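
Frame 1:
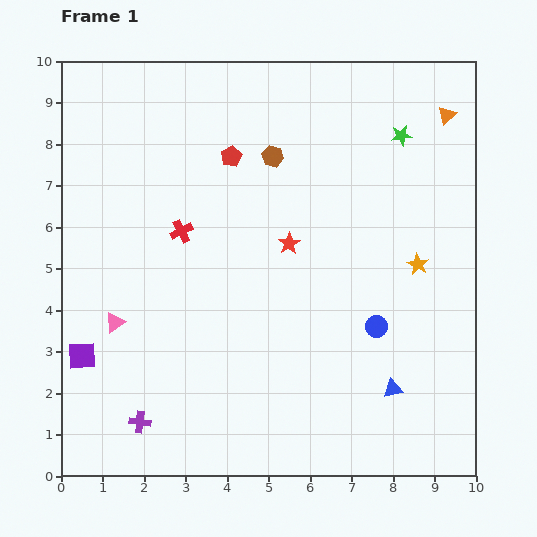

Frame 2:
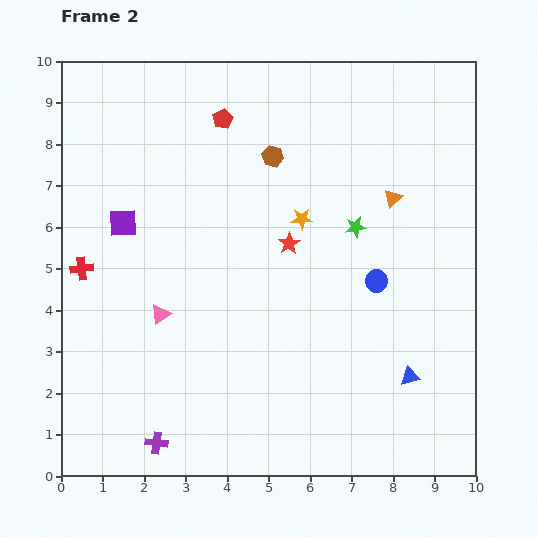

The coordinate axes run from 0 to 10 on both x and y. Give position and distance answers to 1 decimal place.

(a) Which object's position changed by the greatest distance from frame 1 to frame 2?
the purple square

(moved 3.4; next 3.0)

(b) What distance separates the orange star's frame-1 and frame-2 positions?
3.0

The orange star moved from (8.6, 5.1) to (5.8, 6.2), a distance of √(2.8² + 1.1²) ≈ 3.0.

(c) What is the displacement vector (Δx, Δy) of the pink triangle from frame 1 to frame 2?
(1.1, 0.2)

The pink triangle was at (1.3, 3.7) in frame 1 and (2.4, 3.9) in frame 2.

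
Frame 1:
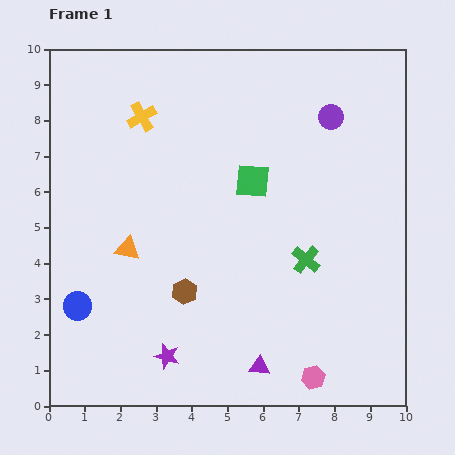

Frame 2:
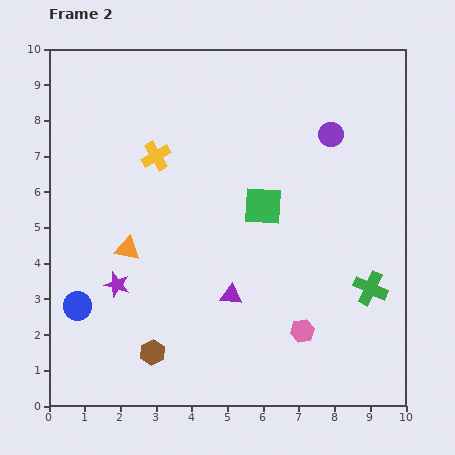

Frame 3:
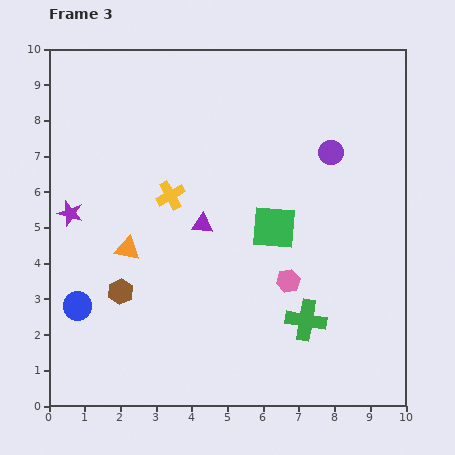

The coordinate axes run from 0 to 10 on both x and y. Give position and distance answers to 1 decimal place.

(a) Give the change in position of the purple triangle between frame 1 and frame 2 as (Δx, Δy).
(-0.8, 2.0)

The purple triangle was at (5.9, 1.1) in frame 1 and (5.1, 3.1) in frame 2.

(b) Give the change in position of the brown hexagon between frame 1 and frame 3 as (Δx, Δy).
(-1.8, 0.0)

The brown hexagon was at (3.8, 3.2) in frame 1 and (2.0, 3.2) in frame 3.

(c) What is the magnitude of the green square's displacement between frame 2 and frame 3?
0.7

The green square moved from (6.0, 5.6) to (6.3, 5.0), a distance of √(0.3² + 0.6²) ≈ 0.7.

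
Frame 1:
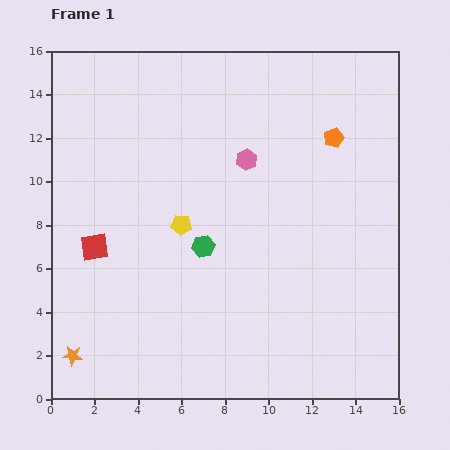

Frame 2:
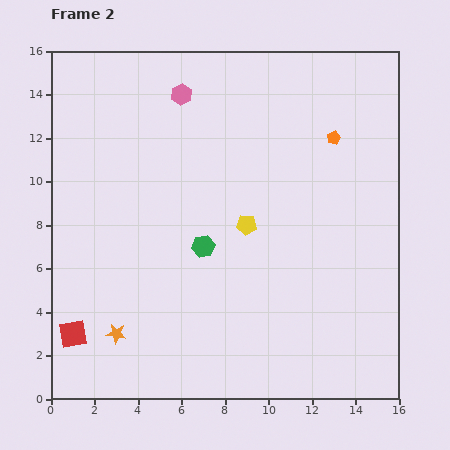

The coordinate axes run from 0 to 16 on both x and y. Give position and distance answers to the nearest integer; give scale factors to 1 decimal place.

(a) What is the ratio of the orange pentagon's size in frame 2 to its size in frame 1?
0.7×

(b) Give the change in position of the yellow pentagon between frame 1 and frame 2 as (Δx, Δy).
(3, 0)

The yellow pentagon was at (6, 8) in frame 1 and (9, 8) in frame 2.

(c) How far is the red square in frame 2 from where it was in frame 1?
4

The red square moved from (2, 7) to (1, 3), a distance of √(1² + 4²) ≈ 4.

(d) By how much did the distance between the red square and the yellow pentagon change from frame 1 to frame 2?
+5

Distance in frame 1: 4. Distance in frame 2: 9.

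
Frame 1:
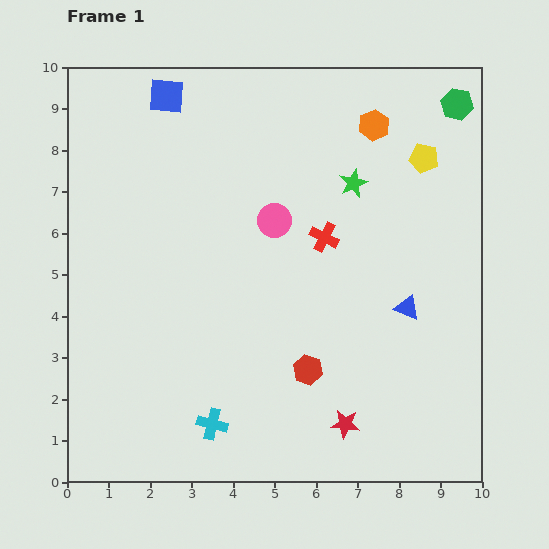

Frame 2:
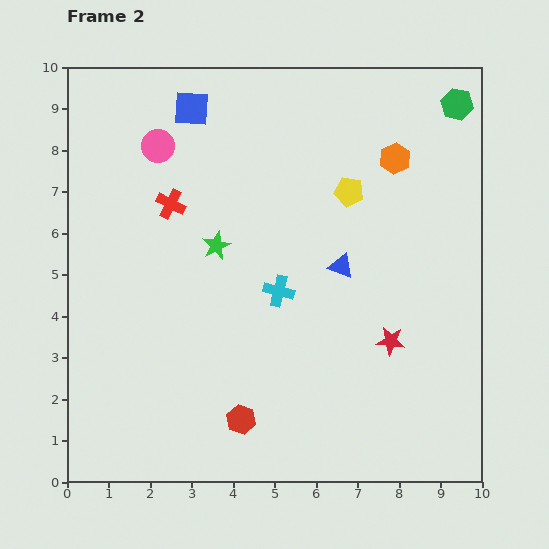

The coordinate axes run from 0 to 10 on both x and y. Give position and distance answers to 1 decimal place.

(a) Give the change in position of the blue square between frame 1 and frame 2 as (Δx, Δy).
(0.6, -0.3)

The blue square was at (2.4, 9.3) in frame 1 and (3.0, 9.0) in frame 2.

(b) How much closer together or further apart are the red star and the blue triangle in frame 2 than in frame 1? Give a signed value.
-1.0

Distance in frame 1: 3.2. Distance in frame 2: 2.2.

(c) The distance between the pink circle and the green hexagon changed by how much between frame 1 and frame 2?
+2.1

Distance in frame 1: 5.2. Distance in frame 2: 7.3.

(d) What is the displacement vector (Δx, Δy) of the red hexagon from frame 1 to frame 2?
(-1.6, -1.2)

The red hexagon was at (5.8, 2.7) in frame 1 and (4.2, 1.5) in frame 2.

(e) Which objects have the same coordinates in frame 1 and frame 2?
the green hexagon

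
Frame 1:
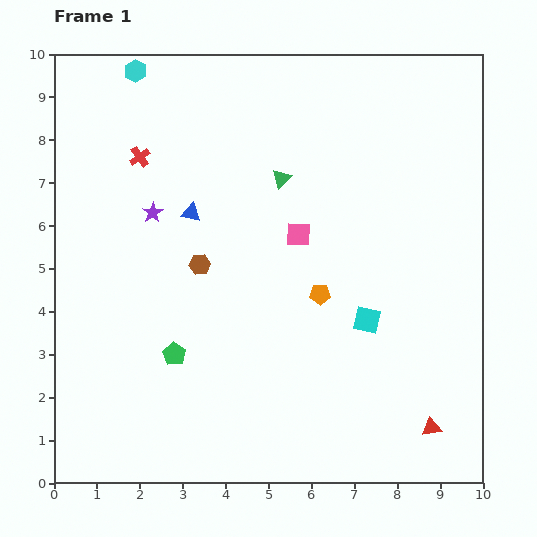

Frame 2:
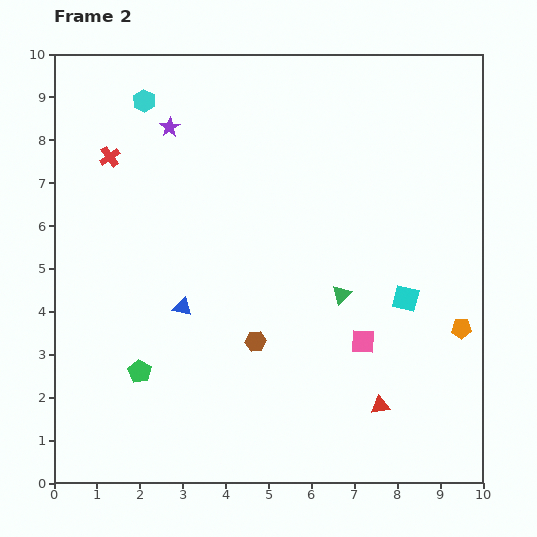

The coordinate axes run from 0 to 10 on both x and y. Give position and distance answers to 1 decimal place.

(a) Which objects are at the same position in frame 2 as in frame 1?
none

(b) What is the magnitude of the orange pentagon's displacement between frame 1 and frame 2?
3.4

The orange pentagon moved from (6.2, 4.4) to (9.5, 3.6), a distance of √(3.3² + 0.8²) ≈ 3.4.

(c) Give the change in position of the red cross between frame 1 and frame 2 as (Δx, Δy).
(-0.7, 0.0)

The red cross was at (2.0, 7.6) in frame 1 and (1.3, 7.6) in frame 2.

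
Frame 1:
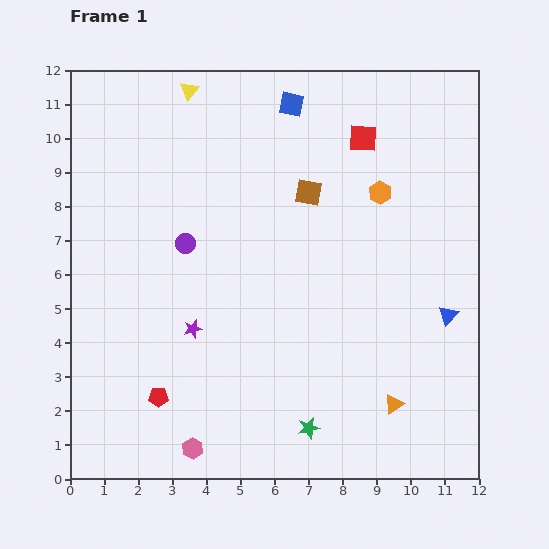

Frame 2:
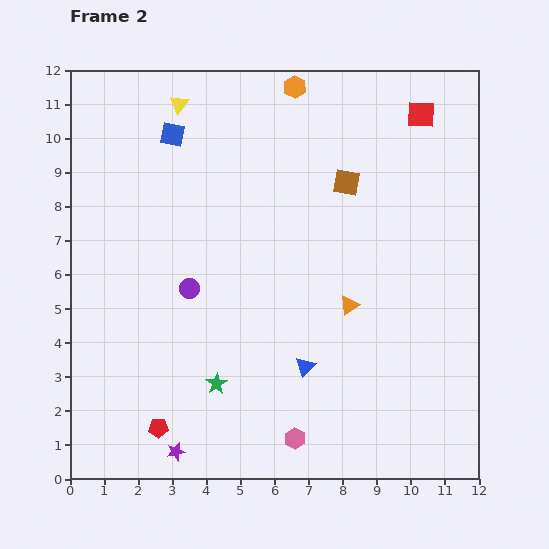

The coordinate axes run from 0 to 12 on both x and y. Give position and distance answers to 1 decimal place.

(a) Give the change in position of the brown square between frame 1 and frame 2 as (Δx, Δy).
(1.1, 0.3)

The brown square was at (7.0, 8.4) in frame 1 and (8.1, 8.7) in frame 2.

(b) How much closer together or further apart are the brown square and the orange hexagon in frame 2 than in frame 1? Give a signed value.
+1.1

Distance in frame 1: 2.1. Distance in frame 2: 3.2.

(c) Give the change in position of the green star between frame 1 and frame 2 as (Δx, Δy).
(-2.7, 1.3)

The green star was at (7.0, 1.5) in frame 1 and (4.3, 2.8) in frame 2.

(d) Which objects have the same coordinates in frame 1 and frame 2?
none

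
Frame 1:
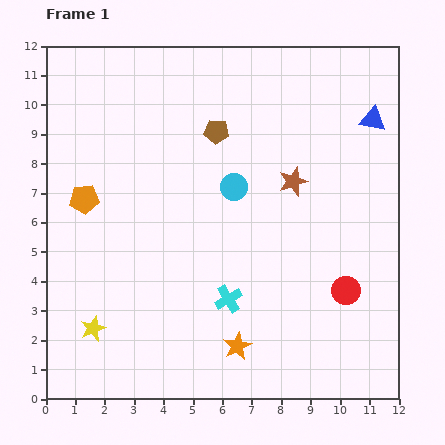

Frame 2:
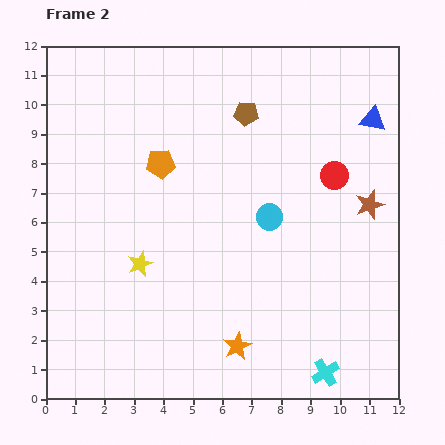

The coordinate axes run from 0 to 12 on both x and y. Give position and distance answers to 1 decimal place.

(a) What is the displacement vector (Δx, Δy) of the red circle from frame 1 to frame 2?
(-0.4, 3.9)

The red circle was at (10.2, 3.7) in frame 1 and (9.8, 7.6) in frame 2.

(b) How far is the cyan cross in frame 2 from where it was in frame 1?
4.1

The cyan cross moved from (6.2, 3.4) to (9.5, 0.9), a distance of √(3.3² + 2.5²) ≈ 4.1.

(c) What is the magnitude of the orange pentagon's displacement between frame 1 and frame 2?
2.9

The orange pentagon moved from (1.3, 6.8) to (3.9, 8.0), a distance of √(2.6² + 1.2²) ≈ 2.9.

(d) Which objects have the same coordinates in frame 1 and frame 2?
the orange star, the blue triangle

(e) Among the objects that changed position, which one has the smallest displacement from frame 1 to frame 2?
the brown pentagon

(moved 1.2)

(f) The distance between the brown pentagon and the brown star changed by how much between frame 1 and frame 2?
+2.1

Distance in frame 1: 3.1. Distance in frame 2: 5.2.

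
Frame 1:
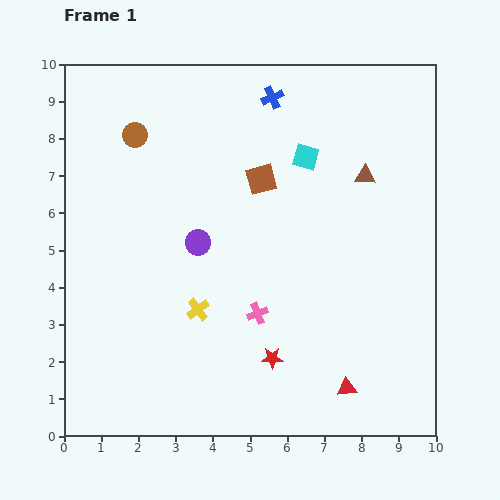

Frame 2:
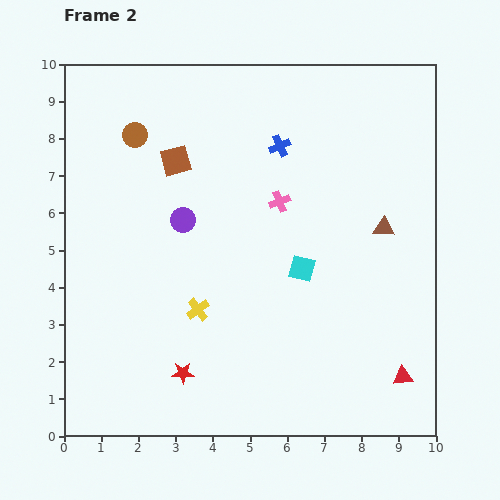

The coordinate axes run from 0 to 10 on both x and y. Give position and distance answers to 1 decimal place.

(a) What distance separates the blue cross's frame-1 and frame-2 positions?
1.3

The blue cross moved from (5.6, 9.1) to (5.8, 7.8), a distance of √(0.2² + 1.3²) ≈ 1.3.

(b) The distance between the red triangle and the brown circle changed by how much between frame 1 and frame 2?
+0.8

Distance in frame 1: 8.9. Distance in frame 2: 9.7.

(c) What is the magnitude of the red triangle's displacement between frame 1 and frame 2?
1.5

The red triangle moved from (7.6, 1.3) to (9.1, 1.6), a distance of √(1.5² + 0.3²) ≈ 1.5.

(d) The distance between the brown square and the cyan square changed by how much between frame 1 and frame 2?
+3.2

Distance in frame 1: 1.3. Distance in frame 2: 4.5.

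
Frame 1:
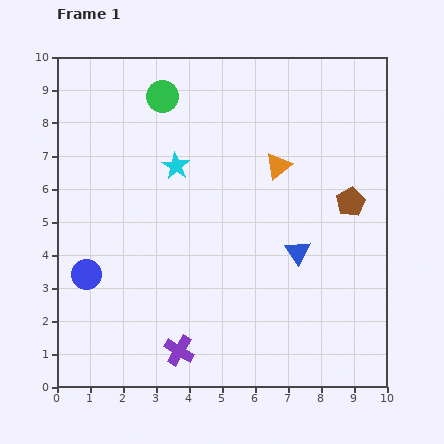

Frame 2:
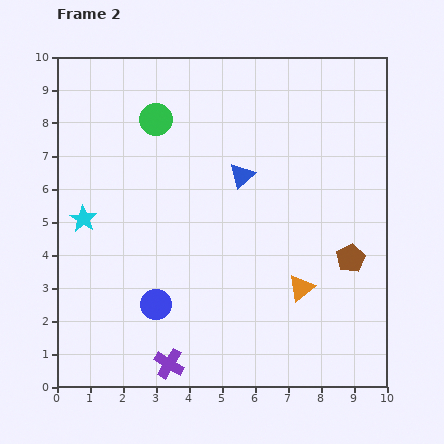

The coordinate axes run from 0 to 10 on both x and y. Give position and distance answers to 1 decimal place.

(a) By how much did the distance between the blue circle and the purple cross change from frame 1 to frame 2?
-1.8

Distance in frame 1: 3.6. Distance in frame 2: 1.8.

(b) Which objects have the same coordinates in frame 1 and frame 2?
none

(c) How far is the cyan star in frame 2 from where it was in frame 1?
3.2

The cyan star moved from (3.6, 6.7) to (0.8, 5.1), a distance of √(2.8² + 1.6²) ≈ 3.2.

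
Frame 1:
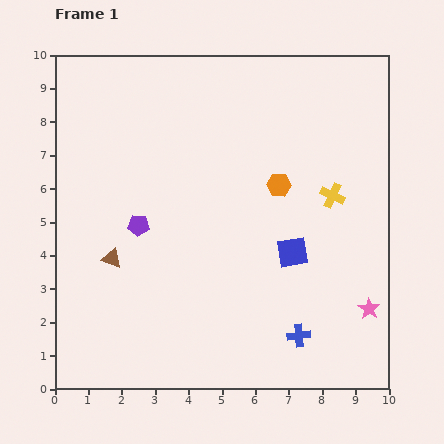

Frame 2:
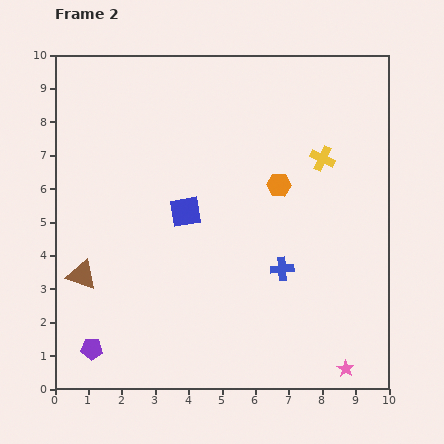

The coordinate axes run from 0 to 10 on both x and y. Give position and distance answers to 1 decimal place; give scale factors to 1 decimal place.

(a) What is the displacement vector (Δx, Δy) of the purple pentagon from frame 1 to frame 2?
(-1.4, -3.7)

The purple pentagon was at (2.5, 4.9) in frame 1 and (1.1, 1.2) in frame 2.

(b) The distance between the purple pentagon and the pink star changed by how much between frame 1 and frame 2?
+0.3

Distance in frame 1: 7.3. Distance in frame 2: 7.6.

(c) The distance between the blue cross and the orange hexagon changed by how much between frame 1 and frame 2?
-2.0

Distance in frame 1: 4.5. Distance in frame 2: 2.5.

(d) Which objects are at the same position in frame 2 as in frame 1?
the orange hexagon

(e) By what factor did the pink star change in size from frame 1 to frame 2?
0.8×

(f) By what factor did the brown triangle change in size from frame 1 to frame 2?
1.5×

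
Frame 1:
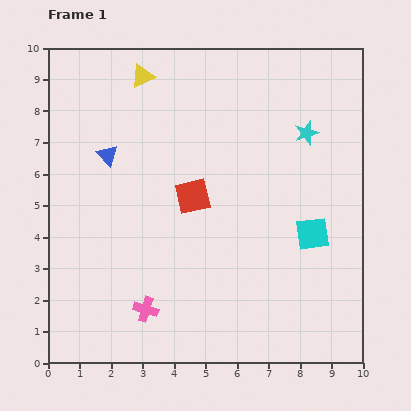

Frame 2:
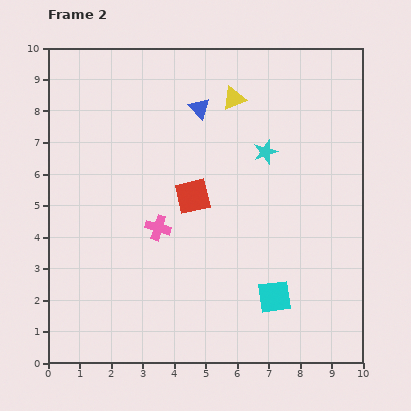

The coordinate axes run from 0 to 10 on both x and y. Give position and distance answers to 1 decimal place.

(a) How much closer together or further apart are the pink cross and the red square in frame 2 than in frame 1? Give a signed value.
-2.4

Distance in frame 1: 3.9. Distance in frame 2: 1.5.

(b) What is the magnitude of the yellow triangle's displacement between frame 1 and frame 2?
3.0

The yellow triangle moved from (3.0, 9.1) to (5.9, 8.4), a distance of √(2.9² + 0.7²) ≈ 3.0.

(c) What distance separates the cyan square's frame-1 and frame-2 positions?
2.3

The cyan square moved from (8.4, 4.1) to (7.2, 2.1), a distance of √(1.2² + 2.0²) ≈ 2.3.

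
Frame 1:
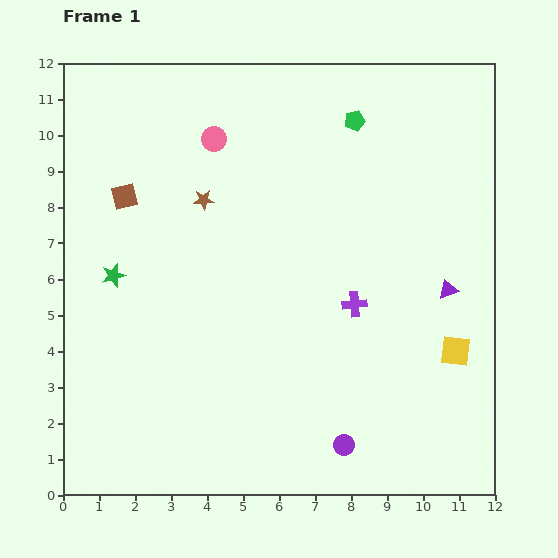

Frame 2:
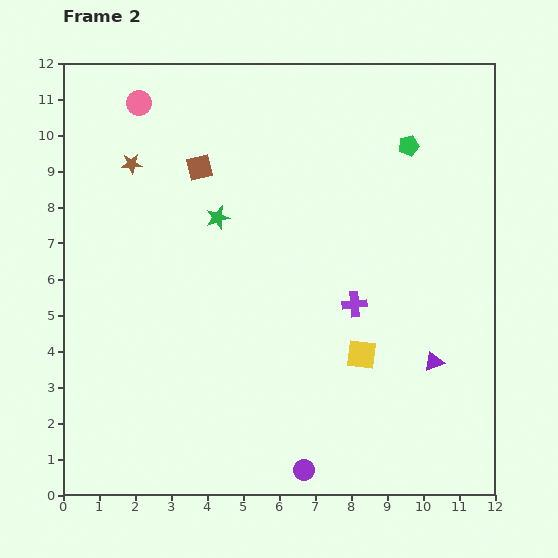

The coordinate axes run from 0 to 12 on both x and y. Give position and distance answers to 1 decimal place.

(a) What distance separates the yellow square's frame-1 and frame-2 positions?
2.6

The yellow square moved from (10.9, 4.0) to (8.3, 3.9), a distance of √(2.6² + 0.1²) ≈ 2.6.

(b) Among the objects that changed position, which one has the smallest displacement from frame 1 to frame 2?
the purple circle

(moved 1.3)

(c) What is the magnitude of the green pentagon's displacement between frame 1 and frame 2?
1.7

The green pentagon moved from (8.1, 10.4) to (9.6, 9.7), a distance of √(1.5² + 0.7²) ≈ 1.7.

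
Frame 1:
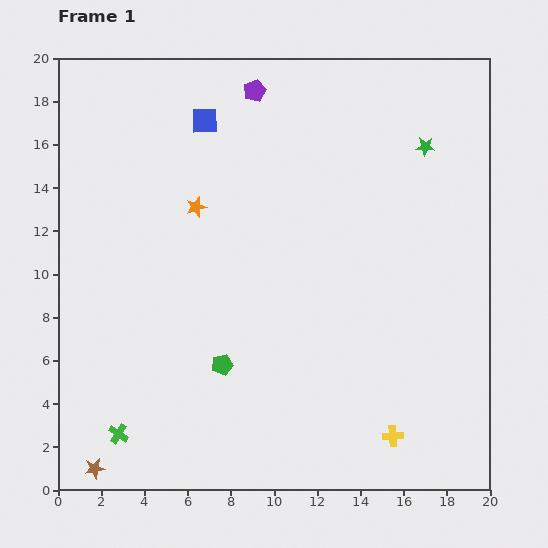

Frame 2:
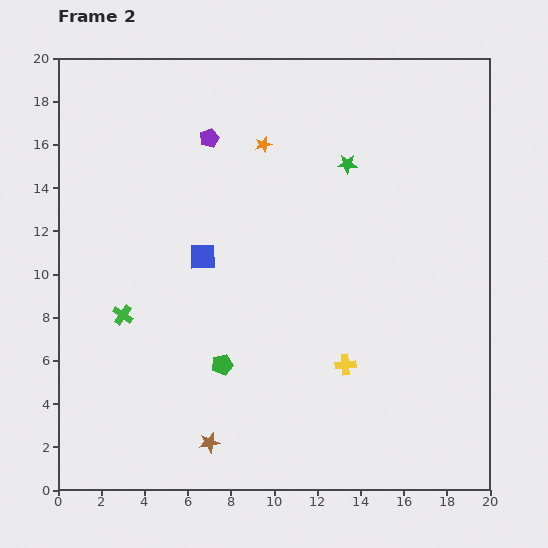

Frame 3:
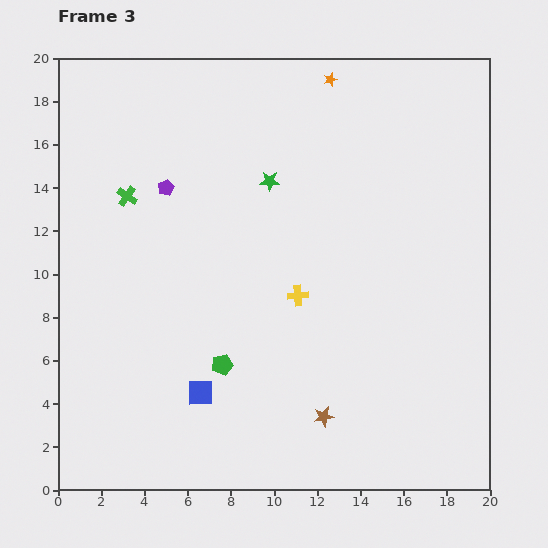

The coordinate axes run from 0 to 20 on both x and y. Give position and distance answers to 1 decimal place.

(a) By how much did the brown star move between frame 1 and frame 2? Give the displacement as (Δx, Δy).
(5.3, 1.2)

The brown star was at (1.7, 1.0) in frame 1 and (7.0, 2.2) in frame 2.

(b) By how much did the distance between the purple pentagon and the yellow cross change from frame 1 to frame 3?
-9.3

Distance in frame 1: 17.2. Distance in frame 3: 7.9.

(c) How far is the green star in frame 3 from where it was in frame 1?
7.4

The green star moved from (17.0, 15.9) to (9.8, 14.3), a distance of √(7.2² + 1.6²) ≈ 7.4.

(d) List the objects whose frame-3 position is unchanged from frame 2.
the green pentagon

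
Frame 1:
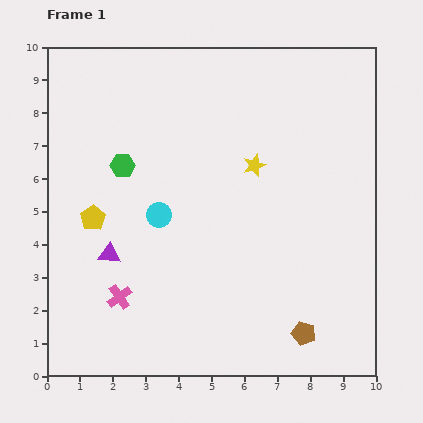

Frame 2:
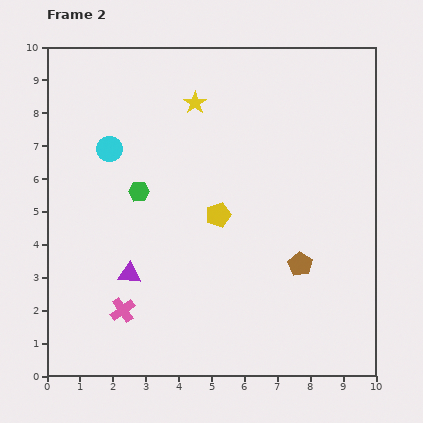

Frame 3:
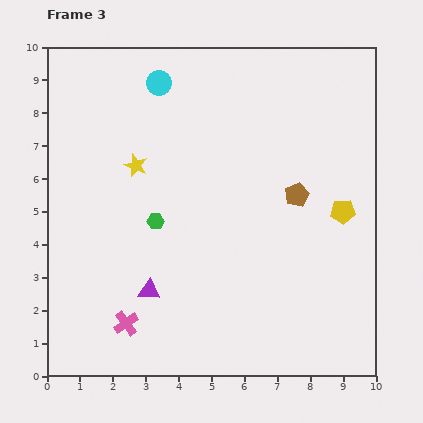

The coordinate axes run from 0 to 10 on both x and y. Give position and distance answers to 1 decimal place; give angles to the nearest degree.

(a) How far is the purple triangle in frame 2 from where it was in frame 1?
0.8

The purple triangle moved from (1.9, 3.7) to (2.5, 3.1), a distance of √(0.6² + 0.6²) ≈ 0.8.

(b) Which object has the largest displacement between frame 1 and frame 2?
the yellow pentagon

(moved 3.8; next 2.6)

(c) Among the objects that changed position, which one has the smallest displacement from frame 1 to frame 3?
the pink cross

(moved 0.8)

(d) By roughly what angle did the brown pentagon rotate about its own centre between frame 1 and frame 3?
31° clockwise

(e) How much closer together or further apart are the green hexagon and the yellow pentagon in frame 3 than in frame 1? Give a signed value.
+3.9

Distance in frame 1: 1.8. Distance in frame 3: 5.7.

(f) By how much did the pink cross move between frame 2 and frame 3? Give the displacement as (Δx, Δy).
(0.1, -0.4)

The pink cross was at (2.3, 2.0) in frame 2 and (2.4, 1.6) in frame 3.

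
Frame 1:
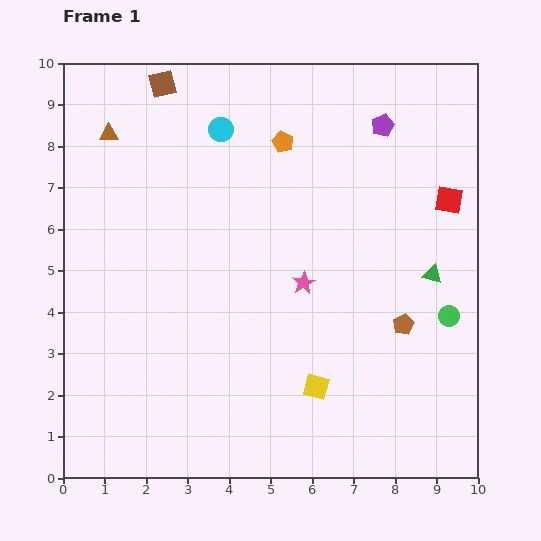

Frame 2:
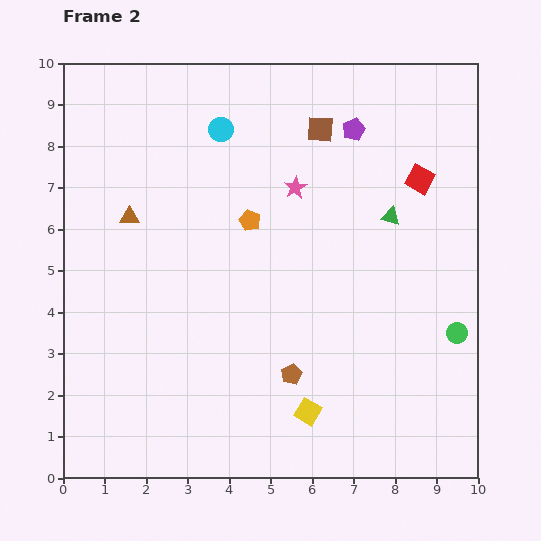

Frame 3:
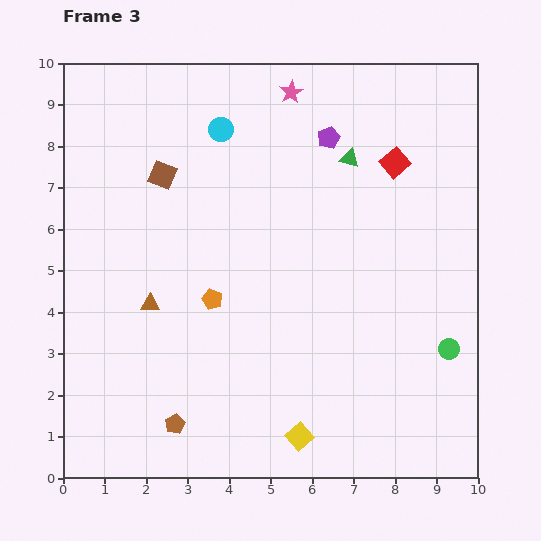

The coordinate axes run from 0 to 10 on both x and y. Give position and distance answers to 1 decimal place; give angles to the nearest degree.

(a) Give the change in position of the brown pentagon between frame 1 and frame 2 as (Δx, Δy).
(-2.7, -1.2)

The brown pentagon was at (8.2, 3.7) in frame 1 and (5.5, 2.5) in frame 2.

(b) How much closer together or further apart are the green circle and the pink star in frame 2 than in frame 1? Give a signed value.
+1.6

Distance in frame 1: 3.6. Distance in frame 2: 5.2.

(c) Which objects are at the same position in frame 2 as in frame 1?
the cyan circle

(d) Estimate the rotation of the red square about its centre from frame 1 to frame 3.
38° clockwise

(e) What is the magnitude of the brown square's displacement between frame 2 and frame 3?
4.0

The brown square moved from (6.2, 8.4) to (2.4, 7.3), a distance of √(3.8² + 1.1²) ≈ 4.0.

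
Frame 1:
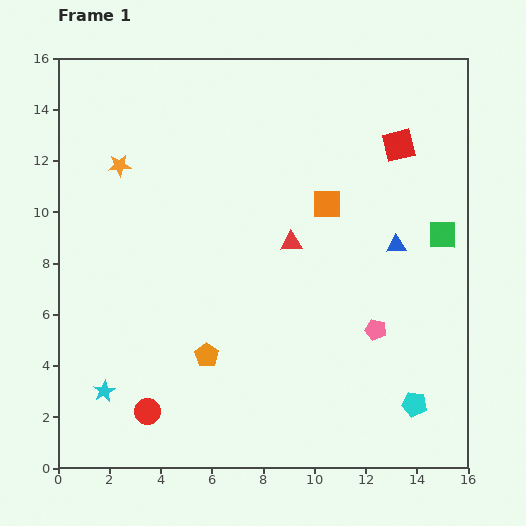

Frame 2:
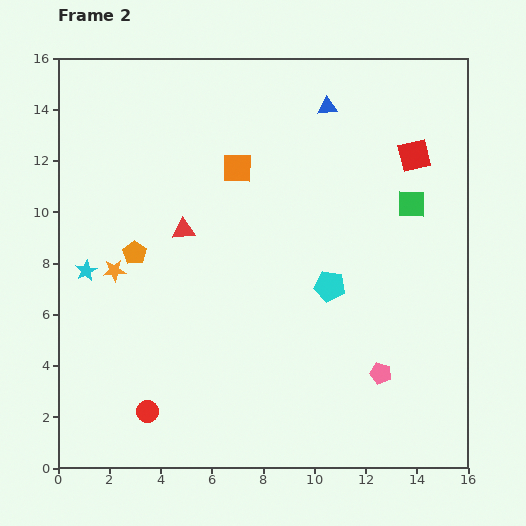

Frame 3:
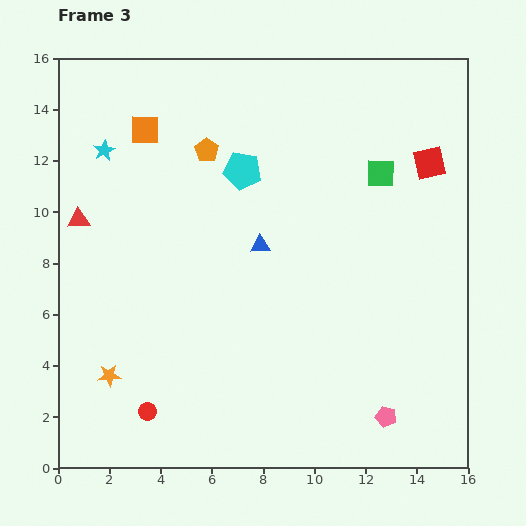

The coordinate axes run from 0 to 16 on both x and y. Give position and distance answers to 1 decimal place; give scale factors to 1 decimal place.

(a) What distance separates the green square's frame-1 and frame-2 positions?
1.7

The green square moved from (15.0, 9.1) to (13.8, 10.3), a distance of √(1.2² + 1.2²) ≈ 1.7.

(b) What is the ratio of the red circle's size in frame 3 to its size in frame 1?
0.7×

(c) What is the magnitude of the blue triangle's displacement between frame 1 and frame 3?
5.3

The blue triangle moved from (13.2, 8.7) to (7.9, 8.7), a distance of √(5.3² + 0.0²) ≈ 5.3.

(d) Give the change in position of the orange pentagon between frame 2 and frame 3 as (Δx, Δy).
(2.8, 4.0)

The orange pentagon was at (3.0, 8.4) in frame 2 and (5.8, 12.4) in frame 3.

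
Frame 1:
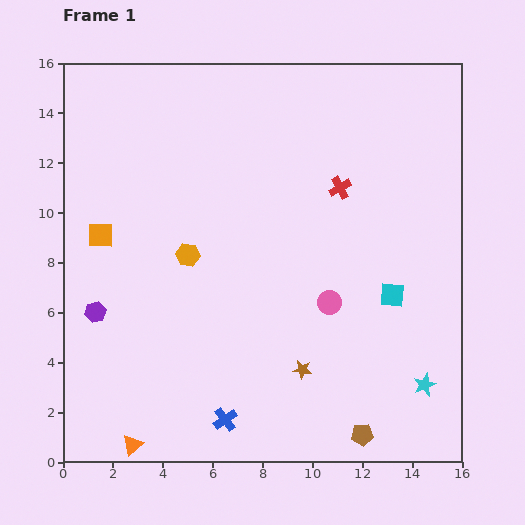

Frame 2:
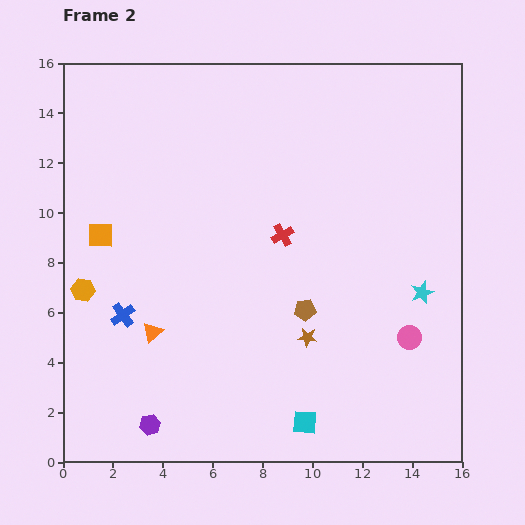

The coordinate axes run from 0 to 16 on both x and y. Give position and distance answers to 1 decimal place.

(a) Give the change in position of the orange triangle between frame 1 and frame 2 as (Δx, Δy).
(0.8, 4.5)

The orange triangle was at (2.8, 0.7) in frame 1 and (3.6, 5.2) in frame 2.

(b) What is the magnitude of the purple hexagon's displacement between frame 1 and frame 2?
5.0

The purple hexagon moved from (1.3, 6.0) to (3.5, 1.5), a distance of √(2.2² + 4.5²) ≈ 5.0.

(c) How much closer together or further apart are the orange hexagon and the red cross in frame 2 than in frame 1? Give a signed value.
+1.6

Distance in frame 1: 6.7. Distance in frame 2: 8.3.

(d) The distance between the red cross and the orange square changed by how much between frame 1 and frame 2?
-2.5

Distance in frame 1: 9.8. Distance in frame 2: 7.3.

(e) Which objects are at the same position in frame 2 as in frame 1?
the orange square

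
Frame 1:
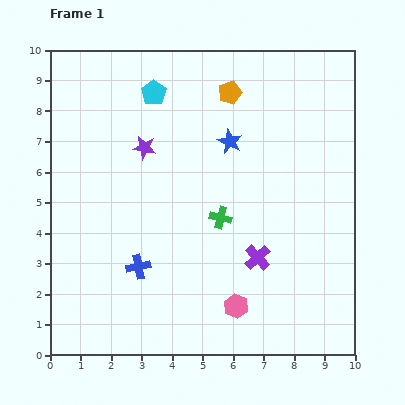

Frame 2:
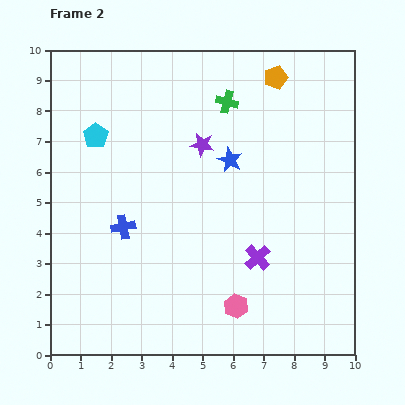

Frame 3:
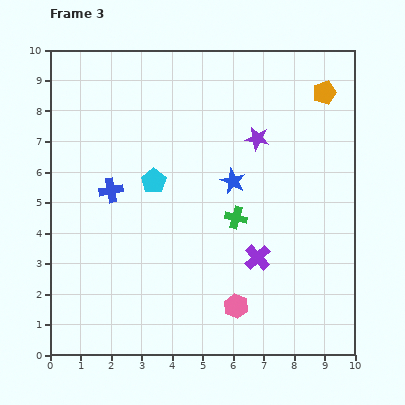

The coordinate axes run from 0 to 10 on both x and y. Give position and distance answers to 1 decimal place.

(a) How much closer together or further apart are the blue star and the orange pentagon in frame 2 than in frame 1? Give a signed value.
+1.5

Distance in frame 1: 1.6. Distance in frame 2: 3.1.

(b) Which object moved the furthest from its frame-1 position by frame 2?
the green cross

(moved 3.8; next 2.4)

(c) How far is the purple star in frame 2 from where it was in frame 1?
1.9

The purple star moved from (3.1, 6.8) to (5.0, 6.9), a distance of √(1.9² + 0.1²) ≈ 1.9.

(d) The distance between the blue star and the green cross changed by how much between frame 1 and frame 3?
-1.3

Distance in frame 1: 2.5. Distance in frame 3: 1.2.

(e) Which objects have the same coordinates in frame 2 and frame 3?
the purple cross, the pink hexagon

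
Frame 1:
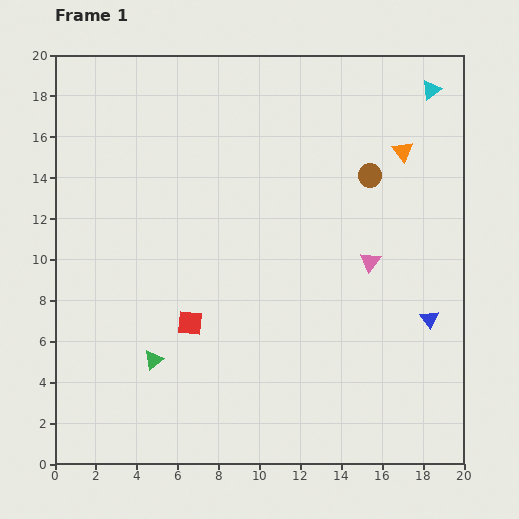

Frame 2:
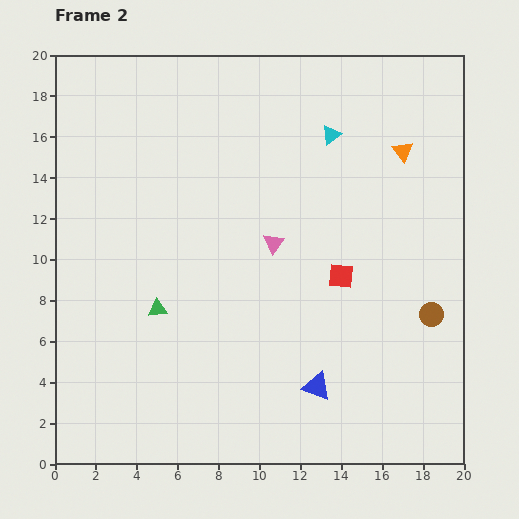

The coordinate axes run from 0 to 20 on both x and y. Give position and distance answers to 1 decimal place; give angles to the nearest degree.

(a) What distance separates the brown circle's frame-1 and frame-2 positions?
7.4

The brown circle moved from (15.4, 14.1) to (18.4, 7.3), a distance of √(3.0² + 6.8²) ≈ 7.4.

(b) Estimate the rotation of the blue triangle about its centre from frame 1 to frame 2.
35° counter-clockwise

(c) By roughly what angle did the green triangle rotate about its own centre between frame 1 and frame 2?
33° clockwise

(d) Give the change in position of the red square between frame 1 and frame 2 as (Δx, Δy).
(7.4, 2.3)

The red square was at (6.6, 6.9) in frame 1 and (14.0, 9.2) in frame 2.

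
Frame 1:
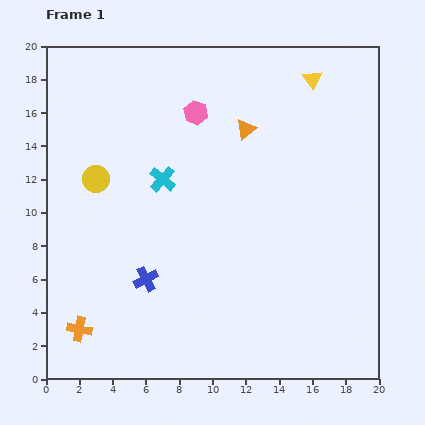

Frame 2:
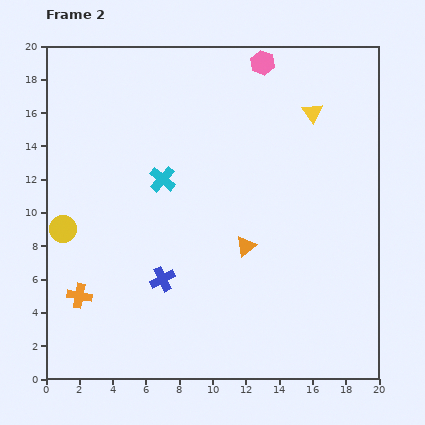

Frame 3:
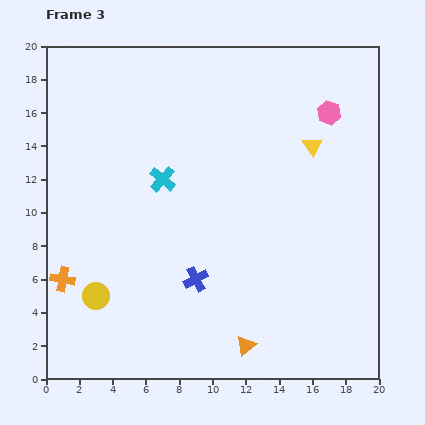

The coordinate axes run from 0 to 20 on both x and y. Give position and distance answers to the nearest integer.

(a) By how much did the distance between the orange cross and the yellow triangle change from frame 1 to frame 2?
-3

Distance in frame 1: 21. Distance in frame 2: 18.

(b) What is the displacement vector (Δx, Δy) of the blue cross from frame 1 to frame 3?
(3, 0)

The blue cross was at (6, 6) in frame 1 and (9, 6) in frame 3.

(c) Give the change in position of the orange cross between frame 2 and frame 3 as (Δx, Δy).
(-1, 1)

The orange cross was at (2, 5) in frame 2 and (1, 6) in frame 3.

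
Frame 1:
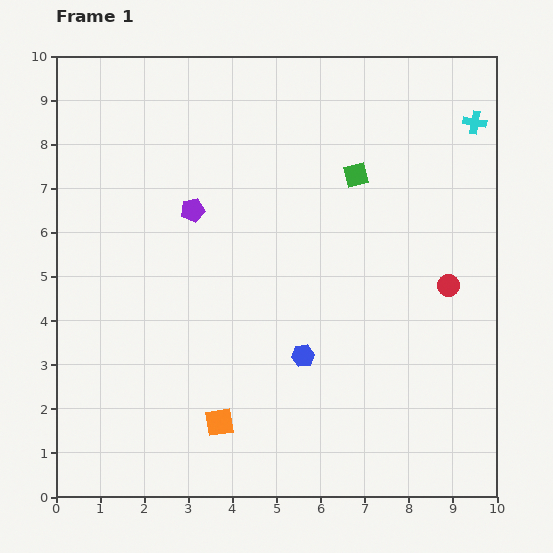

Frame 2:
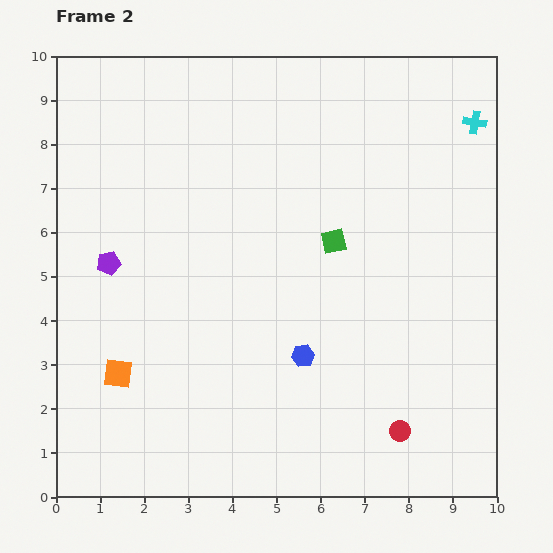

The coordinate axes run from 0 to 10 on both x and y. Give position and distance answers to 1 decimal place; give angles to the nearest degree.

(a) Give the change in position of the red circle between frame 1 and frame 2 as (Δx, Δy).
(-1.1, -3.3)

The red circle was at (8.9, 4.8) in frame 1 and (7.8, 1.5) in frame 2.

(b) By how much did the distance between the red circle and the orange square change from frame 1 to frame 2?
+0.4

Distance in frame 1: 6.1. Distance in frame 2: 6.5.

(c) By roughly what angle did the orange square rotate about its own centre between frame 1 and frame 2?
16° clockwise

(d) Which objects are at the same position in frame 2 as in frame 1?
the cyan cross, the blue hexagon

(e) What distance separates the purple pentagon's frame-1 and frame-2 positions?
2.2

The purple pentagon moved from (3.1, 6.5) to (1.2, 5.3), a distance of √(1.9² + 1.2²) ≈ 2.2.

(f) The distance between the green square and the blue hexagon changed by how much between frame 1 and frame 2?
-1.6

Distance in frame 1: 4.3. Distance in frame 2: 2.7.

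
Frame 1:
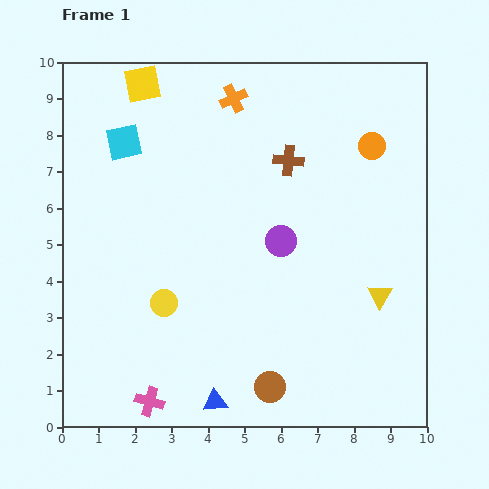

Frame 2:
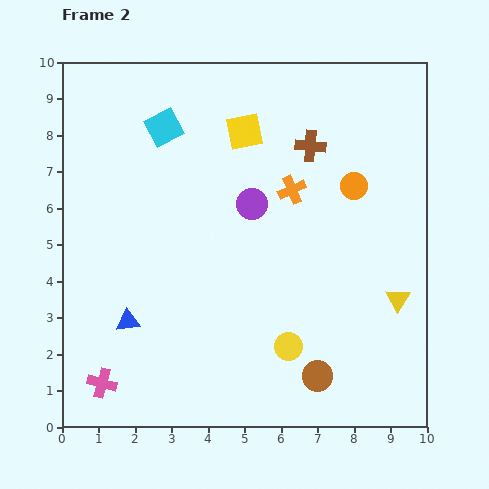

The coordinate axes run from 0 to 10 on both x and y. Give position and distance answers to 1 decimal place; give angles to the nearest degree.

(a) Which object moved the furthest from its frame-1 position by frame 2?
the yellow circle

(moved 3.6; next 3.3)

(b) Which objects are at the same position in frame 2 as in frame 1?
none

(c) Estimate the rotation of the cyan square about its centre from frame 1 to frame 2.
15° counter-clockwise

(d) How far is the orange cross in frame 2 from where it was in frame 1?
3.0

The orange cross moved from (4.7, 9.0) to (6.3, 6.5), a distance of √(1.6² + 2.5²) ≈ 3.0.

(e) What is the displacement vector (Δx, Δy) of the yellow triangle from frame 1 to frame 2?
(0.5, -0.1)

The yellow triangle was at (8.7, 3.6) in frame 1 and (9.2, 3.5) in frame 2.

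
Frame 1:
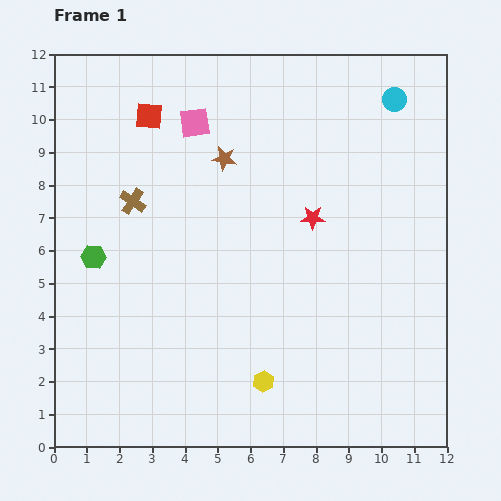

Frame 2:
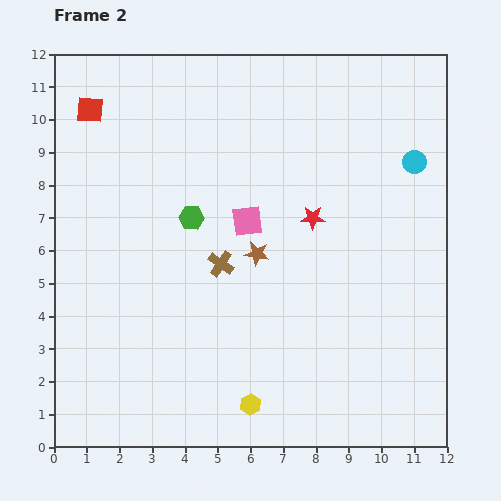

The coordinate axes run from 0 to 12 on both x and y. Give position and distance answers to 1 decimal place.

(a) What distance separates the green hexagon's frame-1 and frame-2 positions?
3.2

The green hexagon moved from (1.2, 5.8) to (4.2, 7.0), a distance of √(3.0² + 1.2²) ≈ 3.2.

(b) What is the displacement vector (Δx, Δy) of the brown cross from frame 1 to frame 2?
(2.7, -1.9)

The brown cross was at (2.4, 7.5) in frame 1 and (5.1, 5.6) in frame 2.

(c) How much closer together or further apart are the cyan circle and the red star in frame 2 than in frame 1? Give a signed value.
-0.9

Distance in frame 1: 4.4. Distance in frame 2: 3.5.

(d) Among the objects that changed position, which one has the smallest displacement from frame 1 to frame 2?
the yellow hexagon

(moved 0.8)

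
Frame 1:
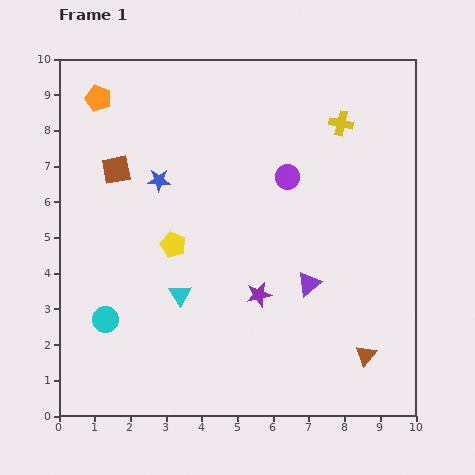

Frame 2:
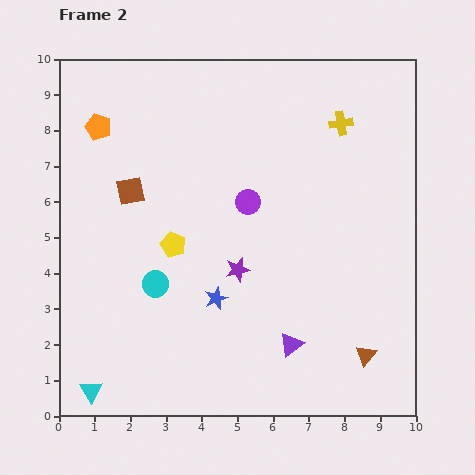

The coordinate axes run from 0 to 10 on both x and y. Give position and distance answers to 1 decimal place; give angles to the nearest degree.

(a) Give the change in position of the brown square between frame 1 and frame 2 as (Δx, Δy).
(0.4, -0.6)

The brown square was at (1.6, 6.9) in frame 1 and (2.0, 6.3) in frame 2.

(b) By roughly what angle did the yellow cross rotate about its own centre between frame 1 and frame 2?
21° counter-clockwise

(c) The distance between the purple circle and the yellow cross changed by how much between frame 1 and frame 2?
+1.3

Distance in frame 1: 2.1. Distance in frame 2: 3.4.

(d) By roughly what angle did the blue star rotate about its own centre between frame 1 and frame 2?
23° counter-clockwise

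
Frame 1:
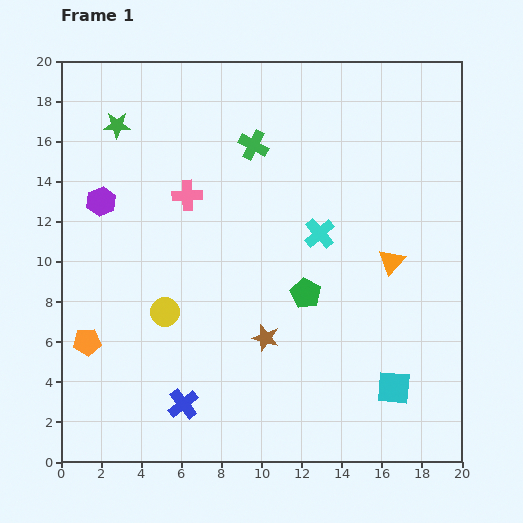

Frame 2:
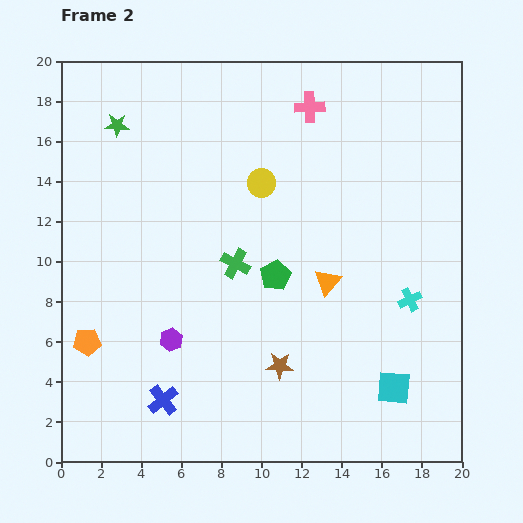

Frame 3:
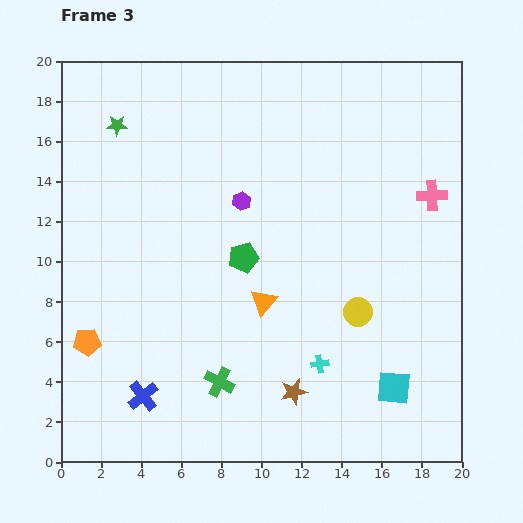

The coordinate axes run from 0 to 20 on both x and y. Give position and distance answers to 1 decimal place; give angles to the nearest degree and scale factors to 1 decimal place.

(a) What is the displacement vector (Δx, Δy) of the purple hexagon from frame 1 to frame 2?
(3.5, -6.9)

The purple hexagon was at (2.0, 13.0) in frame 1 and (5.5, 6.1) in frame 2.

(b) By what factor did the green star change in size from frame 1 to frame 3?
0.8×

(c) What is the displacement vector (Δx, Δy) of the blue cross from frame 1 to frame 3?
(-2.0, 0.4)

The blue cross was at (6.1, 2.9) in frame 1 and (4.1, 3.3) in frame 3.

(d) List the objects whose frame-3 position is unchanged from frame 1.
the green star, the orange pentagon, the cyan square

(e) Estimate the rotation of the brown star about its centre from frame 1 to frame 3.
30° counter-clockwise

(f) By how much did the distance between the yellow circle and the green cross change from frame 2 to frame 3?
+3.5

Distance in frame 2: 4.2. Distance in frame 3: 7.7.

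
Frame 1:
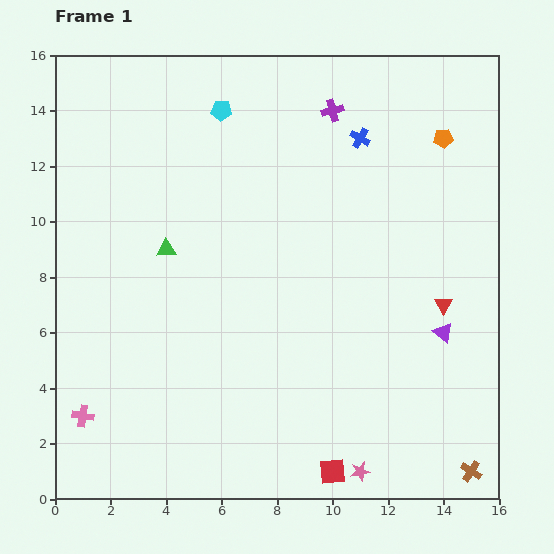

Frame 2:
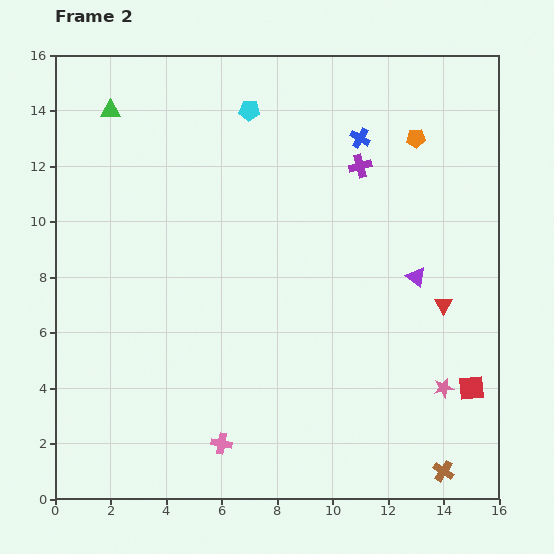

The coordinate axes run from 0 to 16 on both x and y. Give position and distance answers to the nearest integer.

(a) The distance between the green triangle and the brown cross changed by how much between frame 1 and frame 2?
+4

Distance in frame 1: 14. Distance in frame 2: 18.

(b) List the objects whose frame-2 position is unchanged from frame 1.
the red triangle, the blue cross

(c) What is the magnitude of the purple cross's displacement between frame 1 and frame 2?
2

The purple cross moved from (10, 14) to (11, 12), a distance of √(1² + 2²) ≈ 2.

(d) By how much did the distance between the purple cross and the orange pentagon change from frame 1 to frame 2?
-2

Distance in frame 1: 4. Distance in frame 2: 2.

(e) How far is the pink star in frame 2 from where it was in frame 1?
4

The pink star moved from (11, 1) to (14, 4), a distance of √(3² + 3²) ≈ 4.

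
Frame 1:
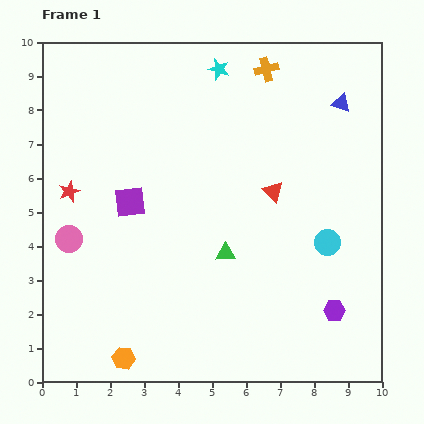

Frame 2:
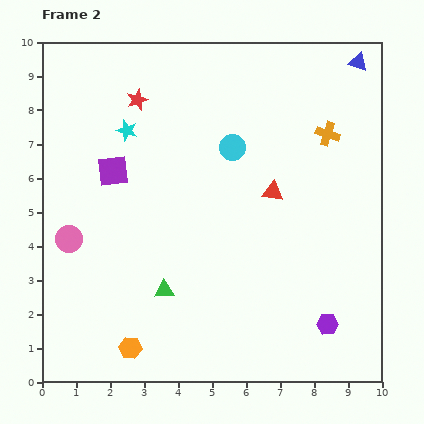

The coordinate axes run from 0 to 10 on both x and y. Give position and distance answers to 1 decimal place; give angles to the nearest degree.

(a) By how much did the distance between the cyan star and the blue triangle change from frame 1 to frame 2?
+3.4

Distance in frame 1: 3.7. Distance in frame 2: 7.1.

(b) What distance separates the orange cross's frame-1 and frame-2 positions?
2.6

The orange cross moved from (6.6, 9.2) to (8.4, 7.3), a distance of √(1.8² + 1.9²) ≈ 2.6.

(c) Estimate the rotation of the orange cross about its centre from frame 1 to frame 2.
33° clockwise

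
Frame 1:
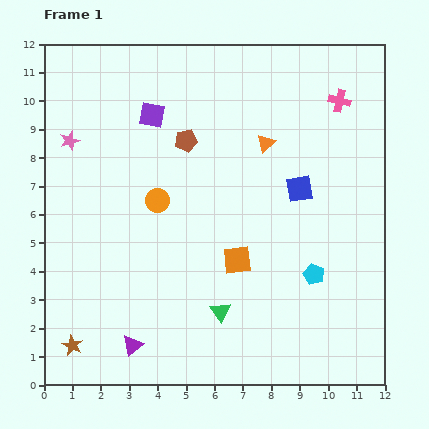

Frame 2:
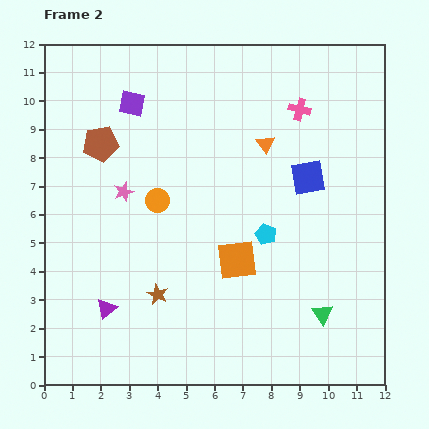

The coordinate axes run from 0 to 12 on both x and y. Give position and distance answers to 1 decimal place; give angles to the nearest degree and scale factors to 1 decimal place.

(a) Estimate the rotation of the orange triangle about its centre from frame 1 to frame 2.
22° counter-clockwise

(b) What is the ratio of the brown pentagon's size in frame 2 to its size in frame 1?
1.6×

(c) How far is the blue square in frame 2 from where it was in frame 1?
0.5

The blue square moved from (9.0, 6.9) to (9.3, 7.3), a distance of √(0.3² + 0.4²) ≈ 0.5.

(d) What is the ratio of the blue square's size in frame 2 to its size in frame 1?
1.3×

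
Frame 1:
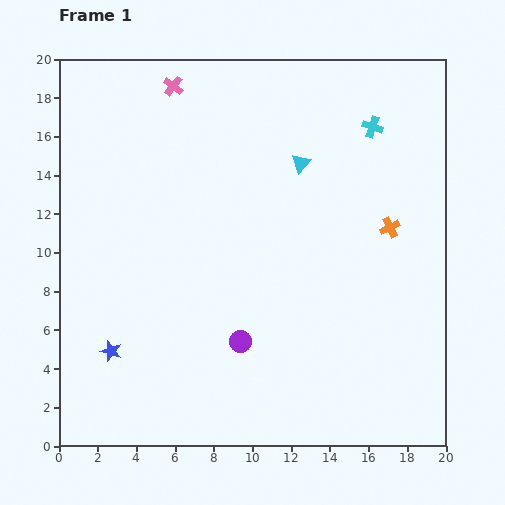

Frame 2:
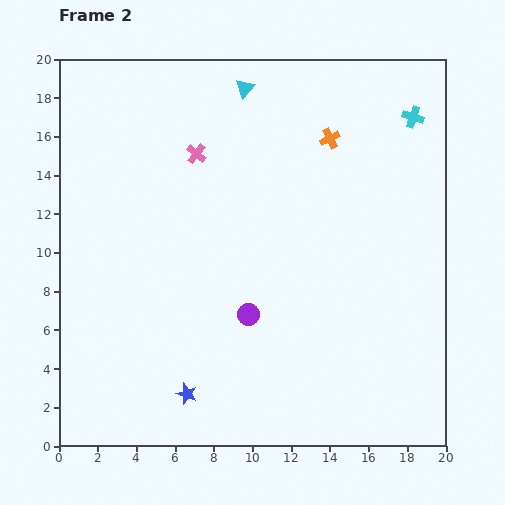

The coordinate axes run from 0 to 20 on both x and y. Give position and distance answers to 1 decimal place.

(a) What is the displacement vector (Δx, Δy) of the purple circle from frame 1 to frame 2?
(0.4, 1.4)

The purple circle was at (9.4, 5.4) in frame 1 and (9.8, 6.8) in frame 2.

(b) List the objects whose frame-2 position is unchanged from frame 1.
none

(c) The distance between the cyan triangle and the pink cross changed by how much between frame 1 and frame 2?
-3.5

Distance in frame 1: 7.7. Distance in frame 2: 4.2.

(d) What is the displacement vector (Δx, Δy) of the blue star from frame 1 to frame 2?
(3.9, -2.2)

The blue star was at (2.7, 4.9) in frame 1 and (6.6, 2.7) in frame 2.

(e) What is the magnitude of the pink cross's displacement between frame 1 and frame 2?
3.7

The pink cross moved from (5.9, 18.6) to (7.1, 15.1), a distance of √(1.2² + 3.5²) ≈ 3.7.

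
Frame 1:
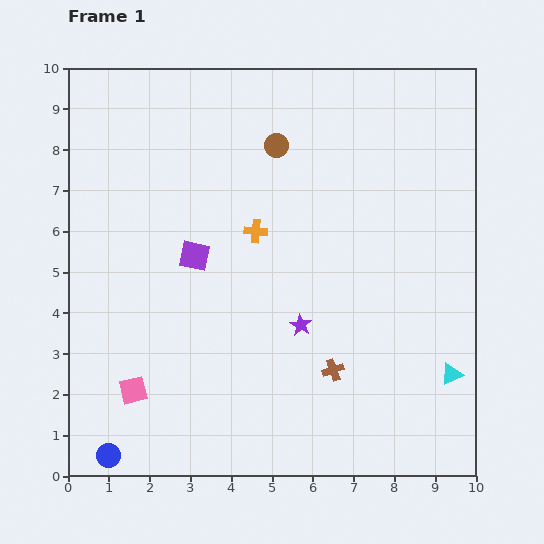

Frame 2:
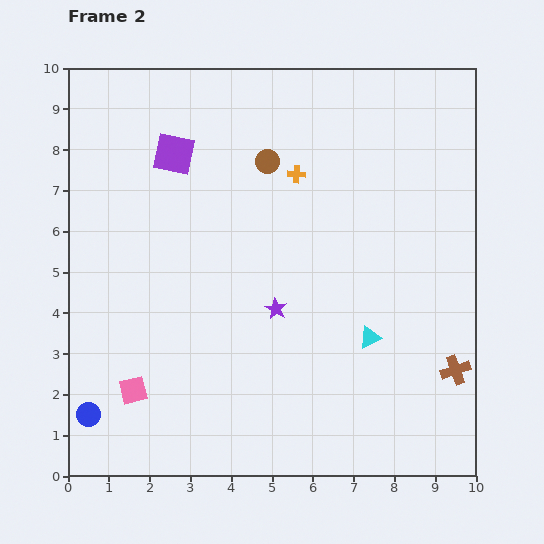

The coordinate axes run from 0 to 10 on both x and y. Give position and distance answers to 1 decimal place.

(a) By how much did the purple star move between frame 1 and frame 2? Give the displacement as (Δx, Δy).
(-0.6, 0.4)

The purple star was at (5.7, 3.7) in frame 1 and (5.1, 4.1) in frame 2.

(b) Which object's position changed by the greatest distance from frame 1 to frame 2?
the brown cross

(moved 3.0; next 2.5)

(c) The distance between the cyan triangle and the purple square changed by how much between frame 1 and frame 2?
-0.3

Distance in frame 1: 6.9. Distance in frame 2: 6.6.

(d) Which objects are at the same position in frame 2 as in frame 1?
the pink square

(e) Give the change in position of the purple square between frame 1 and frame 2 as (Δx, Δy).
(-0.5, 2.5)

The purple square was at (3.1, 5.4) in frame 1 and (2.6, 7.9) in frame 2.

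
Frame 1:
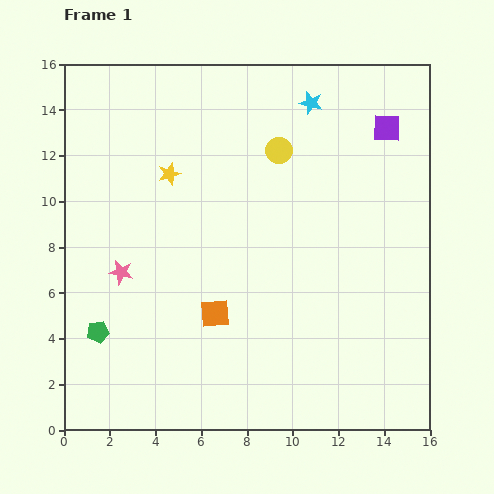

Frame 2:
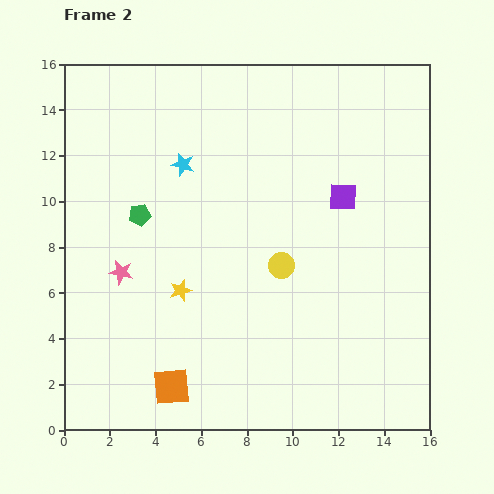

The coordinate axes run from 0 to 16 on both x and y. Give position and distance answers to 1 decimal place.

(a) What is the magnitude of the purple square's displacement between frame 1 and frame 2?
3.6

The purple square moved from (14.1, 13.2) to (12.2, 10.2), a distance of √(1.9² + 3.0²) ≈ 3.6.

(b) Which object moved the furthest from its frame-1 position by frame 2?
the cyan star

(moved 6.2; next 5.4)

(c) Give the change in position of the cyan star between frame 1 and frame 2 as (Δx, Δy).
(-5.6, -2.7)

The cyan star was at (10.8, 14.3) in frame 1 and (5.2, 11.6) in frame 2.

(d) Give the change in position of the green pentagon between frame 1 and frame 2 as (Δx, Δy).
(1.8, 5.1)

The green pentagon was at (1.5, 4.3) in frame 1 and (3.3, 9.4) in frame 2.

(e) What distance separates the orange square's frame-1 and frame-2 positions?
3.7

The orange square moved from (6.6, 5.1) to (4.7, 1.9), a distance of √(1.9² + 3.2²) ≈ 3.7.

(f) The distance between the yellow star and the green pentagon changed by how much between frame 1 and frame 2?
-3.8

Distance in frame 1: 7.6. Distance in frame 2: 3.8.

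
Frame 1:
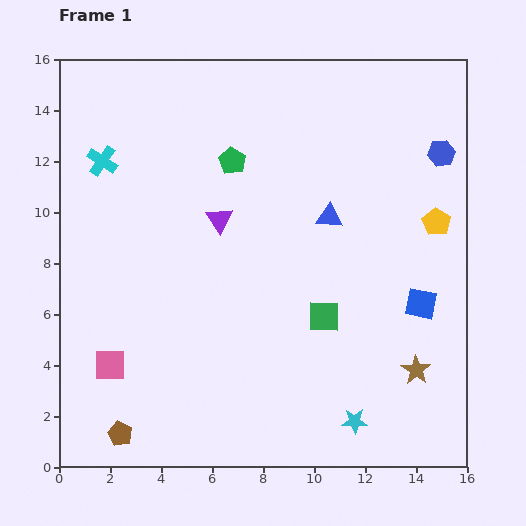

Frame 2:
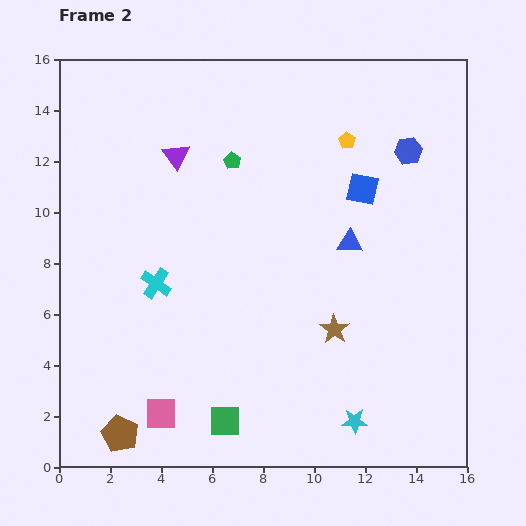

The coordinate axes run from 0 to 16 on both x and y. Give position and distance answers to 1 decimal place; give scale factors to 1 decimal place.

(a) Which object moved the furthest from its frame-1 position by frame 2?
the green square

(moved 5.7; next 5.2)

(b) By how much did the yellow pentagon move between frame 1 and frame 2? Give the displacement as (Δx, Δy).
(-3.5, 3.2)

The yellow pentagon was at (14.8, 9.6) in frame 1 and (11.3, 12.8) in frame 2.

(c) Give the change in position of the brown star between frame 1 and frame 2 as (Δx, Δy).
(-3.2, 1.6)

The brown star was at (14.0, 3.8) in frame 1 and (10.8, 5.4) in frame 2.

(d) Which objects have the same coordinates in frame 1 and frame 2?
the green pentagon, the brown pentagon, the cyan star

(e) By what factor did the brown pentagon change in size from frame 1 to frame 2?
1.5×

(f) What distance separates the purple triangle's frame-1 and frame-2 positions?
3.0

The purple triangle moved from (6.3, 9.7) to (4.6, 12.2), a distance of √(1.7² + 2.5²) ≈ 3.0.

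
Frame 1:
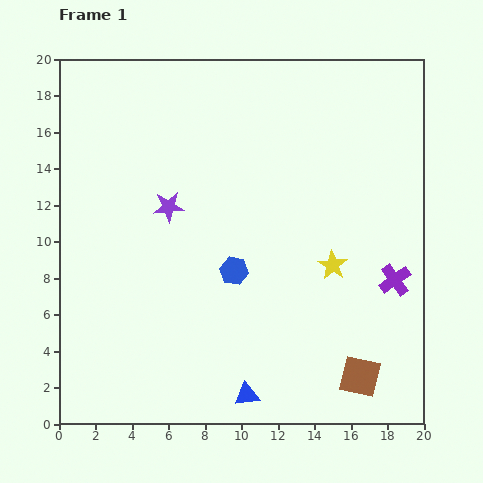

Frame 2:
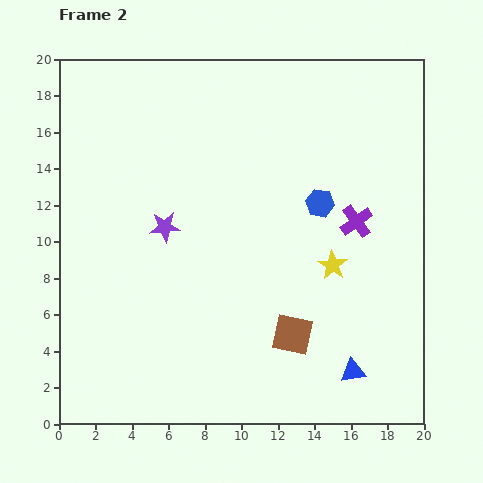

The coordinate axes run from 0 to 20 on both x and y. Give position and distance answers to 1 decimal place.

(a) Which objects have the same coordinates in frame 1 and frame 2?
the yellow star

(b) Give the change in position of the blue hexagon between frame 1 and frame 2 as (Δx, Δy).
(4.7, 3.7)

The blue hexagon was at (9.6, 8.4) in frame 1 and (14.3, 12.1) in frame 2.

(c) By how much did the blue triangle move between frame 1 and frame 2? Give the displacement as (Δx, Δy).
(5.8, 1.3)

The blue triangle was at (10.3, 1.6) in frame 1 and (16.1, 2.9) in frame 2.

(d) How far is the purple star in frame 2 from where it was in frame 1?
1.1

The purple star moved from (6.0, 11.9) to (5.8, 10.8), a distance of √(0.2² + 1.1²) ≈ 1.1.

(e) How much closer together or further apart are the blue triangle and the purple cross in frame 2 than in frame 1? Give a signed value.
-2.1

Distance in frame 1: 10.3. Distance in frame 2: 8.2.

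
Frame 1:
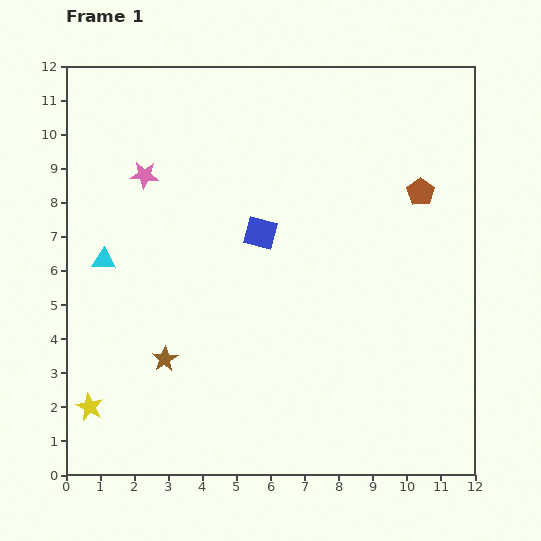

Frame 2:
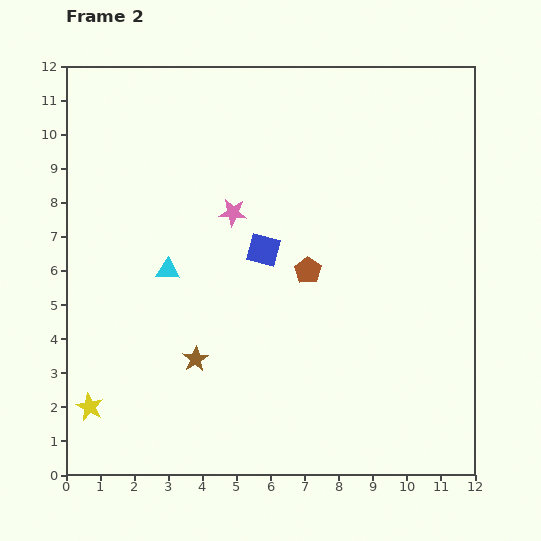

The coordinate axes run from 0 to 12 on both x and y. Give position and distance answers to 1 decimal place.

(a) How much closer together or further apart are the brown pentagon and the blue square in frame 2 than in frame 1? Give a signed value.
-3.5

Distance in frame 1: 4.9. Distance in frame 2: 1.4.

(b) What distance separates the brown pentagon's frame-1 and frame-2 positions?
4.0

The brown pentagon moved from (10.4, 8.3) to (7.1, 6.0), a distance of √(3.3² + 2.3²) ≈ 4.0.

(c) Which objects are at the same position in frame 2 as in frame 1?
the yellow star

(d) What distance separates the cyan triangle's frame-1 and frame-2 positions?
1.9

The cyan triangle moved from (1.1, 6.3) to (3.0, 6.0), a distance of √(1.9² + 0.3²) ≈ 1.9.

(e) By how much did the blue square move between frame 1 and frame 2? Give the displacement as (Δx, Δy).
(0.1, -0.5)

The blue square was at (5.7, 7.1) in frame 1 and (5.8, 6.6) in frame 2.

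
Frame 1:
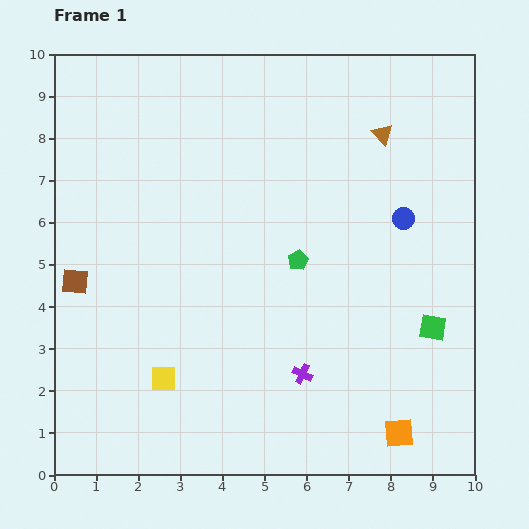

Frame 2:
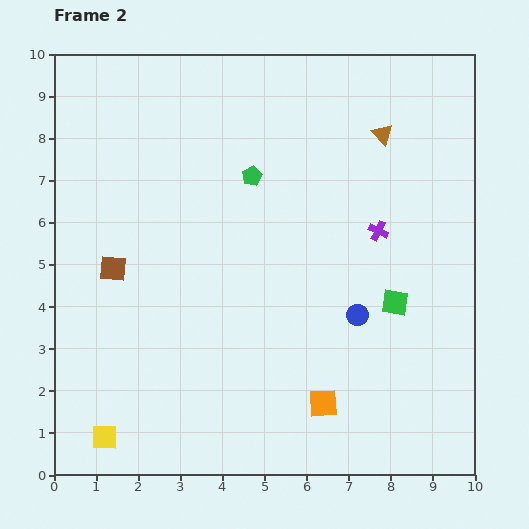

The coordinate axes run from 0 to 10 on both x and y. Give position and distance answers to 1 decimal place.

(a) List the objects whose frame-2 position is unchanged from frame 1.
the brown triangle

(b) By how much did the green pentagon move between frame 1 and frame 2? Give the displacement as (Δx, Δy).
(-1.1, 2.0)

The green pentagon was at (5.8, 5.1) in frame 1 and (4.7, 7.1) in frame 2.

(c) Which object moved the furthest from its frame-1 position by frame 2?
the purple cross

(moved 3.8; next 2.5)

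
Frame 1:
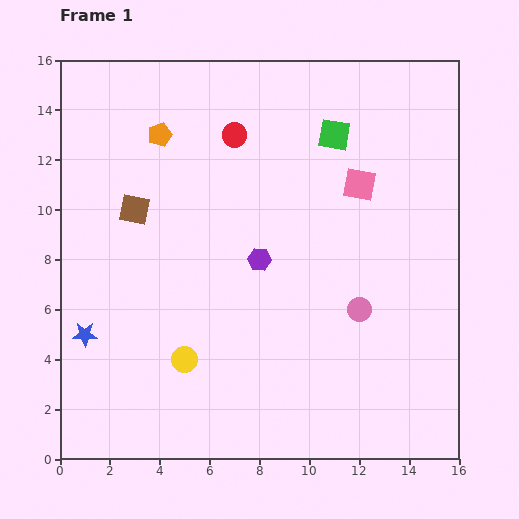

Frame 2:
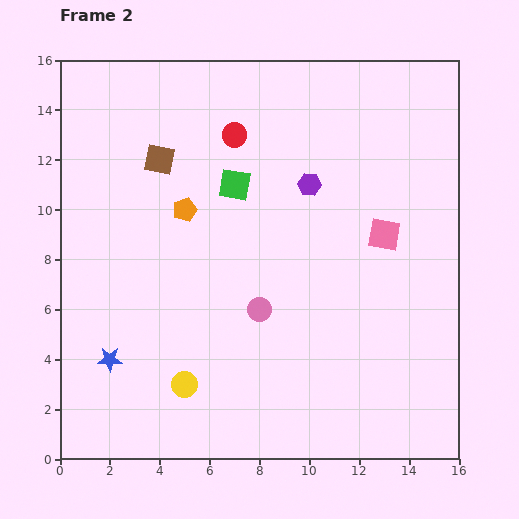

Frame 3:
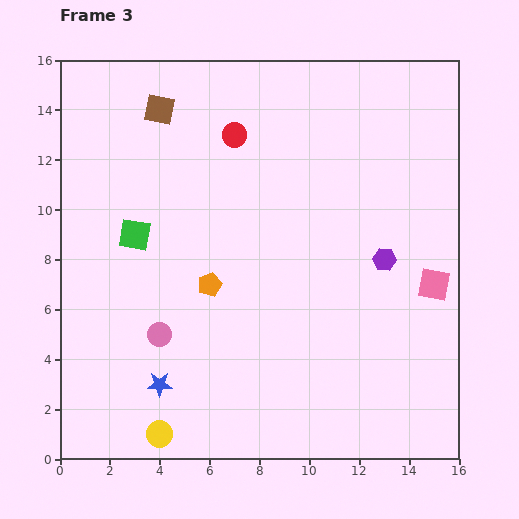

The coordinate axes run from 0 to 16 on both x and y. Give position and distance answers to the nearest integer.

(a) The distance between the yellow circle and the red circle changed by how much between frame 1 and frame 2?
+1

Distance in frame 1: 9. Distance in frame 2: 10.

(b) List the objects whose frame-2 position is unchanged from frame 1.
the red circle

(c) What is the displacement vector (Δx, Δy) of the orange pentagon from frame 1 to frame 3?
(2, -6)

The orange pentagon was at (4, 13) in frame 1 and (6, 7) in frame 3.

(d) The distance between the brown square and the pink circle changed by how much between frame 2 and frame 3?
+2

Distance in frame 2: 7. Distance in frame 3: 9.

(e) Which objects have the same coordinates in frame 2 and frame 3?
the red circle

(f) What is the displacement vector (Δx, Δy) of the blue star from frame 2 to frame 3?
(2, -1)

The blue star was at (2, 4) in frame 2 and (4, 3) in frame 3.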